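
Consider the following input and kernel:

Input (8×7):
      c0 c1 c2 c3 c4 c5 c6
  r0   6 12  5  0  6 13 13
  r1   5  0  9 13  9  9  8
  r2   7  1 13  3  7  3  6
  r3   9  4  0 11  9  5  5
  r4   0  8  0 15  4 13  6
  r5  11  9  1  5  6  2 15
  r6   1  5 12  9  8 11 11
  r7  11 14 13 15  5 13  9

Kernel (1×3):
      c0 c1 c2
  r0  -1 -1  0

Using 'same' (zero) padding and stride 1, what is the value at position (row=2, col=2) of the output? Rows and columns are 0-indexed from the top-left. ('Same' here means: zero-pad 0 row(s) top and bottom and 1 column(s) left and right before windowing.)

The receptive field on the zero-padded input at this output position is [1 13 3]. Elementwise product with the kernel and sum: 1·-1 + 13·-1.

-14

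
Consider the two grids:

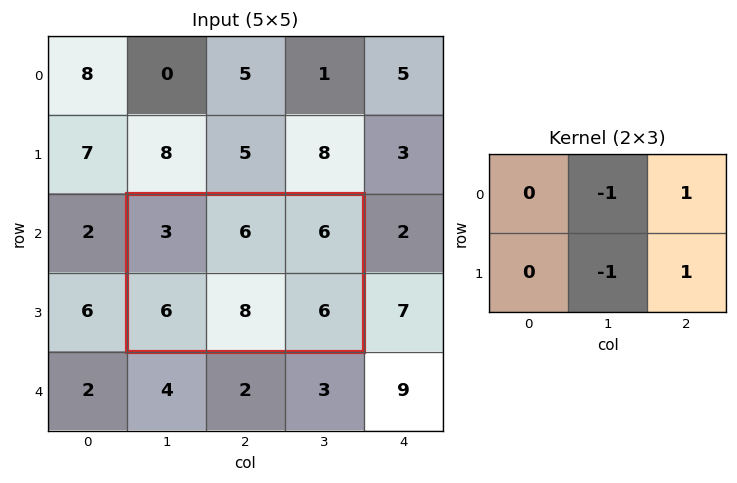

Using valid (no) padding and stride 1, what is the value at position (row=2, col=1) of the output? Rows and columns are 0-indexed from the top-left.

The receptive field on the input at this output position is [3 6 6 / 6 8 6]. Elementwise product with the kernel and sum: 6·-1 + 6·1 + 8·-1 + 6·1.

-2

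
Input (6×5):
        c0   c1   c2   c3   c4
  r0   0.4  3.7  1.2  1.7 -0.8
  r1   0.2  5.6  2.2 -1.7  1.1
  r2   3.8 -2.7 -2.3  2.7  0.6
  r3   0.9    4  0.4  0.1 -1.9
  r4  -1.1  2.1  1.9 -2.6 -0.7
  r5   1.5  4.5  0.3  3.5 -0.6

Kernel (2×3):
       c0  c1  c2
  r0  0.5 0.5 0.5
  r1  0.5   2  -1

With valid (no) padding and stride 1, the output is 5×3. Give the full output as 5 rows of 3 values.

Output[0,0]: The receptive field on the input at this output position is [0.4 3.7 1.2 / 0.2 5.6 2.2]. Elementwise product with the kernel and sum: 0.4·0.5 + 3.7·0.5 + 1.2·0.5 + 0.2·0.5 + 5.6·2 + 2.2·-1.
Output[0,1]: The receptive field on the input at this output position is [3.7 1.2 1.7 / 5.6 2.2 -1.7]. Elementwise product with the kernel and sum: 3.7·0.5 + 1.2·0.5 + 1.7·0.5 + 5.6·0.5 + 2.2·2 + -1.7·-1.

11.75 12.2 -2.35
2.8 -5.6 4.45
7.45 1.55 2.8
4.4 9.7 -4.25
10.9 0.05 7.05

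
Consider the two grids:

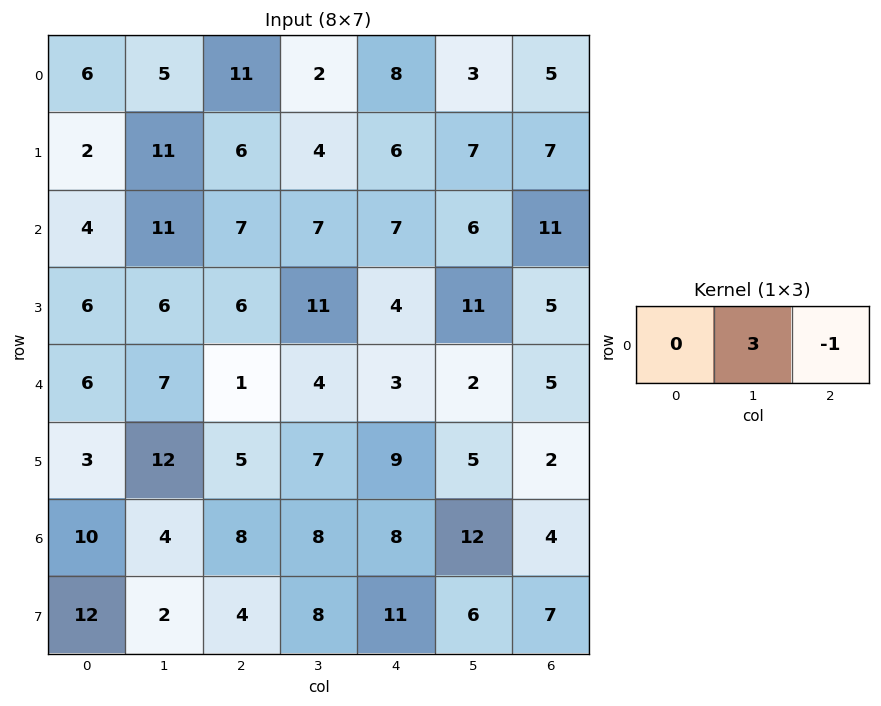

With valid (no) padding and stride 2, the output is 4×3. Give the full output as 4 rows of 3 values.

Output[0,0]: The receptive field on the input at this output position is [6 5 11]. Elementwise product with the kernel and sum: 5·3 + 11·-1.

4 -2 4
26 14 7
20 9 1
4 16 32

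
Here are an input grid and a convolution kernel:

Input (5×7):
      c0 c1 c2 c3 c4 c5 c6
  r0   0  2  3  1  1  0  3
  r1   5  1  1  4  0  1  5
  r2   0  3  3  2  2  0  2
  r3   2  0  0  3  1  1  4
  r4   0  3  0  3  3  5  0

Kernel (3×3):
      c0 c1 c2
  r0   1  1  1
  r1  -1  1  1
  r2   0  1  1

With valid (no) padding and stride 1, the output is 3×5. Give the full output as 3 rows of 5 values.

8 15 12 1 12
13 11 10 7 11
7 14 17 11 13

Output[0,0]: The receptive field on the input at this output position is [0 2 3 / 5 1 1 / 0 3 3]. Elementwise product with the kernel and sum: 0·1 + 2·1 + 3·1 + 5·-1 + 1·1 + 1·1 + 3·1 + 3·1.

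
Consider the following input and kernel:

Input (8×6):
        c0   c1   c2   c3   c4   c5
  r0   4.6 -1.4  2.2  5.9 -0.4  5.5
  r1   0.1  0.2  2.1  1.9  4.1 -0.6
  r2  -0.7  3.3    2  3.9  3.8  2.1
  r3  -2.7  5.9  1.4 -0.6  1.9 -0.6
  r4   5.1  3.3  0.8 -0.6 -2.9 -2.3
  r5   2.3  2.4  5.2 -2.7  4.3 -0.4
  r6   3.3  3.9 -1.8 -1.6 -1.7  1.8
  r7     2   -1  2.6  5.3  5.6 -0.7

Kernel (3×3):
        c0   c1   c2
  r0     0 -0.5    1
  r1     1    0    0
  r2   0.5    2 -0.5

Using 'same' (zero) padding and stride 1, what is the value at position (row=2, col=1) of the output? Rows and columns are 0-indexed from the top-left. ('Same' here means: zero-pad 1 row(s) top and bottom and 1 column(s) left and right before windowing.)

The receptive field on the zero-padded input at this output position is [0.1 0.2 2.1 / -0.7 3.3 2 / -2.7 5.9 1.4]. Elementwise product with the kernel and sum: 0.2·-0.5 + 2.1·1 + -0.7·1 + -2.7·0.5 + 5.9·2 + 1.4·-0.5.

11.05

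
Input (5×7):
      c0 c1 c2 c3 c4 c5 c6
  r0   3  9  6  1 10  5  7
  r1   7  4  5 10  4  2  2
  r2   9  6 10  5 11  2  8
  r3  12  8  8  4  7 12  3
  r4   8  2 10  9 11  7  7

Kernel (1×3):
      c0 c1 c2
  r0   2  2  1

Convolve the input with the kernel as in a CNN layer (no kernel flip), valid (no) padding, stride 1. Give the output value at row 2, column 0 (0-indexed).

40

The receptive field on the input at this output position is [9 6 10]. Elementwise product with the kernel and sum: 9·2 + 6·2 + 10·1.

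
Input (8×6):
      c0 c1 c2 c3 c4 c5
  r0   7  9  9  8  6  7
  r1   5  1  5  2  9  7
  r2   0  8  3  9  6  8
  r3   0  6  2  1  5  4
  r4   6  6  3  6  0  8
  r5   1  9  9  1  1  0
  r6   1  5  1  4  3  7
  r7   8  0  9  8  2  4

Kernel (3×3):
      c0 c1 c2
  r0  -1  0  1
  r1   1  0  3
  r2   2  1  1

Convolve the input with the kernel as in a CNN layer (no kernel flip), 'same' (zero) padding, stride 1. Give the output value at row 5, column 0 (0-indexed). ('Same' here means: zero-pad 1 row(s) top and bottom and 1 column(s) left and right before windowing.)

The receptive field on the zero-padded input at this output position is [0 6 6 / 0 1 9 / 0 1 5]. Elementwise product with the kernel and sum: 0·-1 + 6·1 + 0·1 + 9·3 + 0·2 + 1·1 + 5·1.

39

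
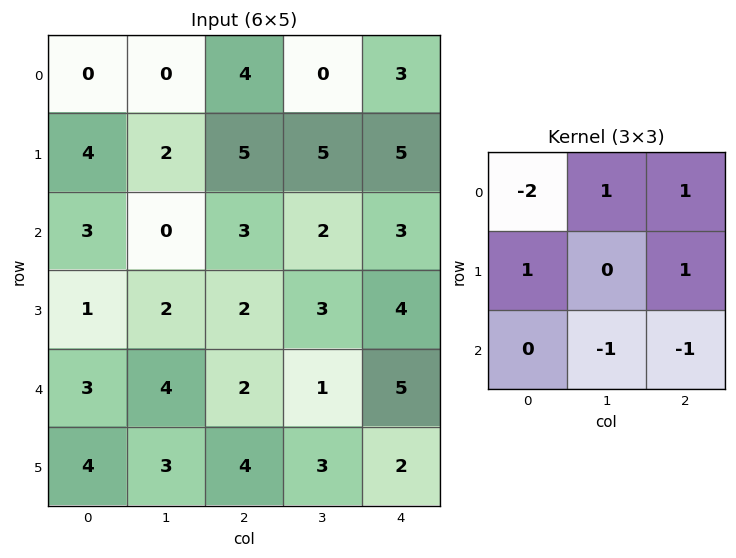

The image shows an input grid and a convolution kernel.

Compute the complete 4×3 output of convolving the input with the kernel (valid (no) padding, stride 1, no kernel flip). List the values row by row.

Output[0,0]: The receptive field on the input at this output position is [0 0 4 / 4 2 5 / 3 0 3]. Elementwise product with the kernel and sum: 0·-2 + 0·1 + 4·1 + 4·1 + 5·1 + 0·-1 + 3·-1.
Output[0,1]: The receptive field on the input at this output position is [0 4 0 / 2 5 5 / 0 3 2]. Elementwise product with the kernel and sum: 0·-2 + 4·1 + 0·1 + 2·1 + 5·1 + 3·-1 + 2·-1.

10 6 0
1 3 -1
-6 7 -1
0 -1 5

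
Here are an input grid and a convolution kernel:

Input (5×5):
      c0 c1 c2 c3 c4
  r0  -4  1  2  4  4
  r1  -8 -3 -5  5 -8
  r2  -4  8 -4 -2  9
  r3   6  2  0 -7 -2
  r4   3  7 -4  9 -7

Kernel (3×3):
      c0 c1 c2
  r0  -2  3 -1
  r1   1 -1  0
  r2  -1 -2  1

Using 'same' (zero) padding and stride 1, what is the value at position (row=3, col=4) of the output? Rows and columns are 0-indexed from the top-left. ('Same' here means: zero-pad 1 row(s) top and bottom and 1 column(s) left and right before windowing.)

The receptive field on the zero-padded input at this output position is [-2 9 0 / -7 -2 0 / 9 -7 0]. Elementwise product with the kernel and sum: -2·-2 + 9·3 + 0·-1 + -7·1 + -2·-1 + 9·-1 + -7·-2 + 0·1.

31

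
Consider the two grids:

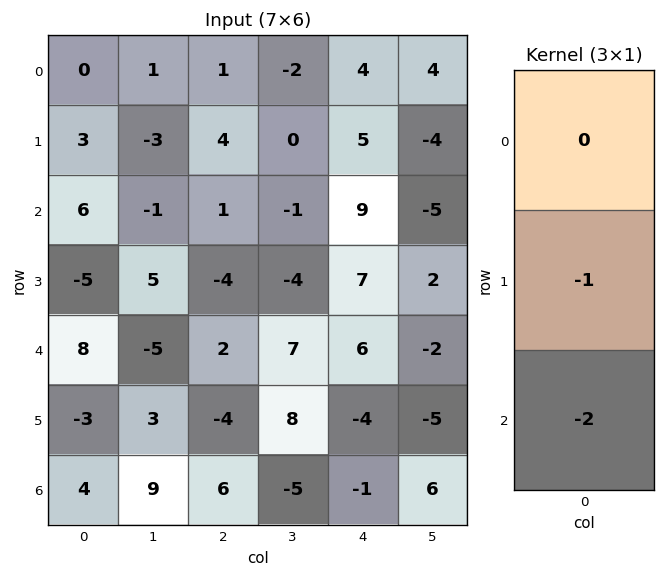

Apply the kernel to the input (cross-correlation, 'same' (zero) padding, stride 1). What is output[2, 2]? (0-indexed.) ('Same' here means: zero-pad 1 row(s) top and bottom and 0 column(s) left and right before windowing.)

The receptive field on the zero-padded input at this output position is [4 / 1 / -4]. Elementwise product with the kernel and sum: 1·-1 + -4·-2.

7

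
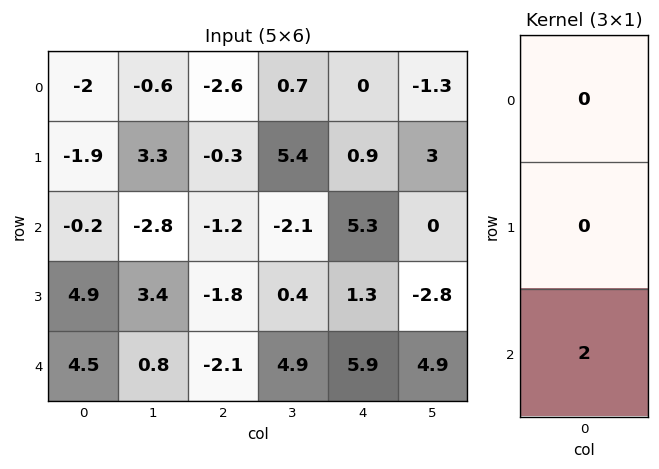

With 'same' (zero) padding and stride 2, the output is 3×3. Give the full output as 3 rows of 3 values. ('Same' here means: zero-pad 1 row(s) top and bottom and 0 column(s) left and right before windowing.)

-3.8 -0.6 1.8
9.8 -3.6 2.6
0 0 0

Output[0,0]: The receptive field on the zero-padded input at this output position is [0 / -2 / -1.9]. Elementwise product with the kernel and sum: -1.9·2.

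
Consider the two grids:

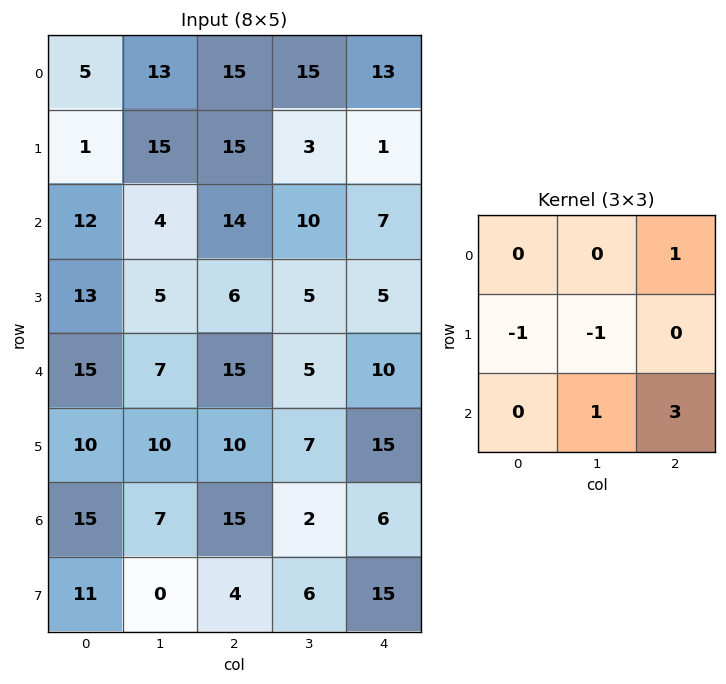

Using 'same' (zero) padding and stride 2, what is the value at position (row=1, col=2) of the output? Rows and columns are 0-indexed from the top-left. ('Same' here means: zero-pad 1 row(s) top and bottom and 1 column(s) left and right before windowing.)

The receptive field on the zero-padded input at this output position is [3 1 0 / 10 7 0 / 5 5 0]. Elementwise product with the kernel and sum: 0·1 + 10·-1 + 7·-1 + 5·1 + 0·3.

-12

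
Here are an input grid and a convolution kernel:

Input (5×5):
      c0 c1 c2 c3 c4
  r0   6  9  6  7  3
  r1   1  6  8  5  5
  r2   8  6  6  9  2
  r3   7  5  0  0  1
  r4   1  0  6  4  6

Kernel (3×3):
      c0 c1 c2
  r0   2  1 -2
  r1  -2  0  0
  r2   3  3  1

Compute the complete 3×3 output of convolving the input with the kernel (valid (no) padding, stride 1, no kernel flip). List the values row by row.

Output[0,0]: The receptive field on the input at this output position is [6 9 6 / 1 6 8 / 8 6 6]. Elementwise product with the kernel and sum: 6·2 + 9·1 + 6·-2 + 1·-2 + 8·3 + 6·3 + 6·1.

55 43 44
12 13 0
5 12 53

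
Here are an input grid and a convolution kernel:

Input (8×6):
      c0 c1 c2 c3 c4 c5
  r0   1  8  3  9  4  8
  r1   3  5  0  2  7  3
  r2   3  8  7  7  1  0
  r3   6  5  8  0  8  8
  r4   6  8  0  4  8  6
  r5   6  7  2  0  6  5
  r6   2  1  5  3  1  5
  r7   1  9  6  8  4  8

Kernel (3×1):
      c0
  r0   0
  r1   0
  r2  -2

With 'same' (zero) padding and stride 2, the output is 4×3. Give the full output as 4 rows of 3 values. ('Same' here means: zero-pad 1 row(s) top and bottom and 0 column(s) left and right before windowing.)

Output[0,0]: The receptive field on the zero-padded input at this output position is [0 / 1 / 3]. Elementwise product with the kernel and sum: 3·-2.
Output[0,1]: The receptive field on the zero-padded input at this output position is [0 / 3 / 0]. Elementwise product with the kernel and sum: 0·-2.

-6 0 -14
-12 -16 -16
-12 -4 -12
-2 -12 -8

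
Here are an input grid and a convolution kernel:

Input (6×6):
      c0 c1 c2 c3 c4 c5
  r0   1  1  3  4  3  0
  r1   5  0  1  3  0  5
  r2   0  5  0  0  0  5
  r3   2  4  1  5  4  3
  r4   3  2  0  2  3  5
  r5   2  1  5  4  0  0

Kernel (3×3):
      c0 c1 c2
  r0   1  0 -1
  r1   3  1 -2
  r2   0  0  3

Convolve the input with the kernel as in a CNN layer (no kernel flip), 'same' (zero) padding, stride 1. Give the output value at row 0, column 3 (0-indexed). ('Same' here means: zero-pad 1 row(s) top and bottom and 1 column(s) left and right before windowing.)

The receptive field on the zero-padded input at this output position is [0 0 0 / 3 4 3 / 1 3 0]. Elementwise product with the kernel and sum: 0·1 + 0·-1 + 3·3 + 4·1 + 3·-2 + 0·3.

7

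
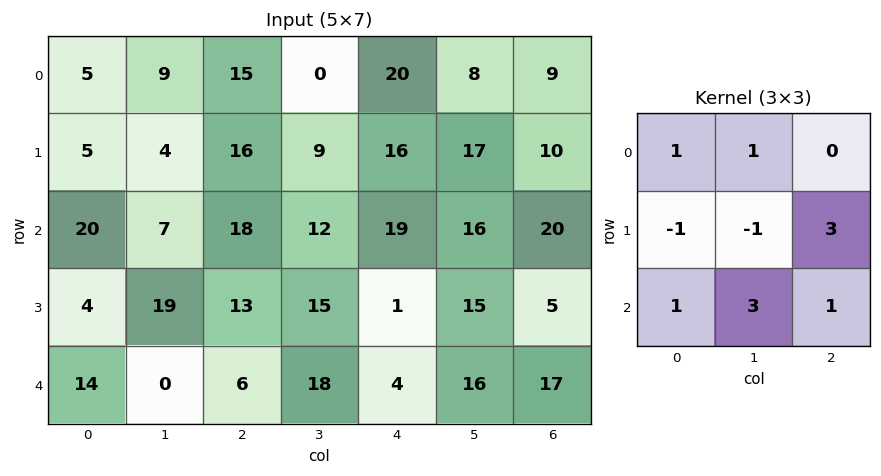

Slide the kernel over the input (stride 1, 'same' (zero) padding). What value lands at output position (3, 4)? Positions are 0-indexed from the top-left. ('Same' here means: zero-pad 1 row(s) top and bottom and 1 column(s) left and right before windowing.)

The receptive field on the zero-padded input at this output position is [12 19 16 / 15 1 15 / 18 4 16]. Elementwise product with the kernel and sum: 12·1 + 19·1 + 15·-1 + 1·-1 + 15·3 + 18·1 + 4·3 + 16·1.

106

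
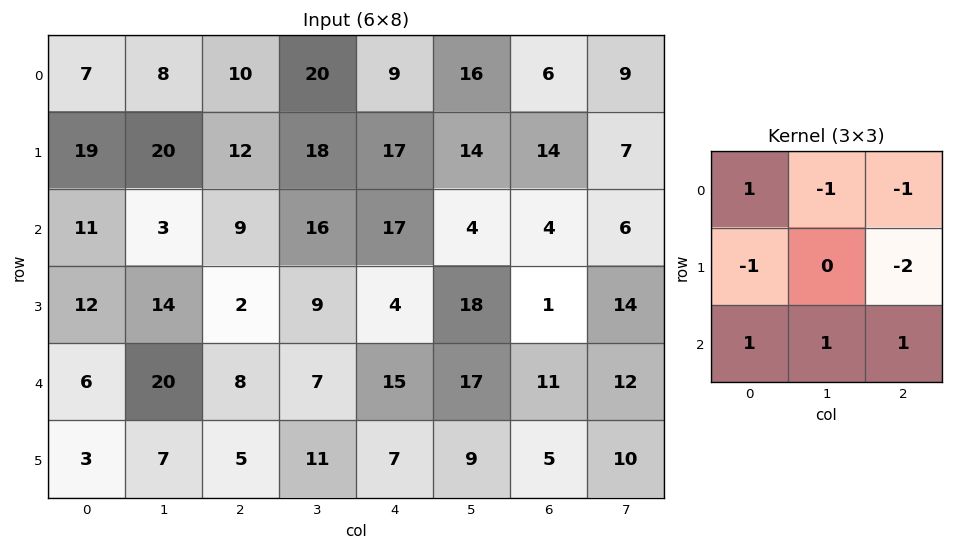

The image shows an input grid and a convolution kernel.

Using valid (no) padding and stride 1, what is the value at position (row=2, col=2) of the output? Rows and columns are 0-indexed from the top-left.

The receptive field on the input at this output position is [9 16 17 / 2 9 4 / 8 7 15]. Elementwise product with the kernel and sum: 9·1 + 16·-1 + 17·-1 + 2·-1 + 4·-2 + 8·1 + 7·1 + 15·1.

-4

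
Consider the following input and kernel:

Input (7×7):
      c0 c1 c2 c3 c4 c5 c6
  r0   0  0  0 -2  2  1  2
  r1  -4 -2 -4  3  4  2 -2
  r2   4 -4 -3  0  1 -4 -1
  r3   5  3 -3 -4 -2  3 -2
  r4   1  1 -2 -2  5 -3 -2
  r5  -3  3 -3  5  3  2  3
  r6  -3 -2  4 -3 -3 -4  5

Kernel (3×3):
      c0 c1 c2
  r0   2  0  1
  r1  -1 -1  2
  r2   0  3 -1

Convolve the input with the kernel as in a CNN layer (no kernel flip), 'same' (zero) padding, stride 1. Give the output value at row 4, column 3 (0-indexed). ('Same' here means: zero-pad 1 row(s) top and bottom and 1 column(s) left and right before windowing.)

The receptive field on the zero-padded input at this output position is [-3 -4 -2 / -2 -2 5 / -3 5 3]. Elementwise product with the kernel and sum: -3·2 + -2·1 + -2·-1 + -2·-1 + 5·2 + 5·3 + 3·-1.

18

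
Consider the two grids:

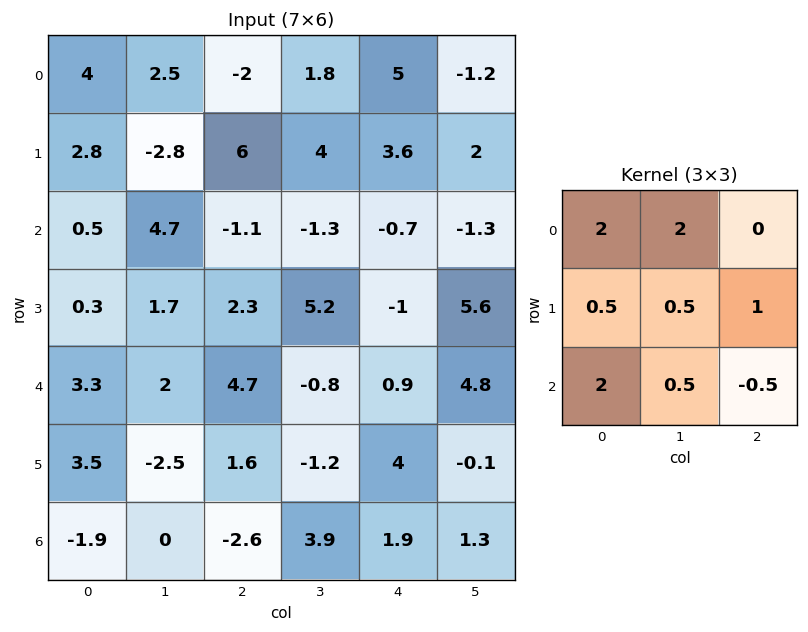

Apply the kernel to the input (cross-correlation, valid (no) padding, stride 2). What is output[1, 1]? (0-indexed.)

The receptive field on the input at this output position is [-1.1 -1.3 -0.7 / 2.3 5.2 -1 / 4.7 -0.8 0.9]. Elementwise product with the kernel and sum: -1.1·2 + -1.3·2 + 2.3·0.5 + 5.2·0.5 + -1·1 + 4.7·2 + -0.8·0.5 + 0.9·-0.5.

6.5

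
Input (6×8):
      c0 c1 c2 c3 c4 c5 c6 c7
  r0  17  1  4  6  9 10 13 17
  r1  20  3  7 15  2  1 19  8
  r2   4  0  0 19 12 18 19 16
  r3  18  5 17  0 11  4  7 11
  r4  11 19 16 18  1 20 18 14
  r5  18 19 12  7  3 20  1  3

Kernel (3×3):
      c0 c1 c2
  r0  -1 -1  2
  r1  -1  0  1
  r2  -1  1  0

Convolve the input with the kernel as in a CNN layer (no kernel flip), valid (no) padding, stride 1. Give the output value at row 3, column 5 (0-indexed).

-14

The receptive field on the input at this output position is [4 7 11 / 20 18 14 / 20 1 3]. Elementwise product with the kernel and sum: 4·-1 + 7·-1 + 11·2 + 20·-1 + 14·1 + 20·-1 + 1·1.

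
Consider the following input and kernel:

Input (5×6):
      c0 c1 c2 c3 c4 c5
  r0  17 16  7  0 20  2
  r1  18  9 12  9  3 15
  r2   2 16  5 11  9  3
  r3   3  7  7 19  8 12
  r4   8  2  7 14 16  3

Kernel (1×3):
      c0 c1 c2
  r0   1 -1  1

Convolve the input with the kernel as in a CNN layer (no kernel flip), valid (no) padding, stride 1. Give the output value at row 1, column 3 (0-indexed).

The receptive field on the input at this output position is [9 3 15]. Elementwise product with the kernel and sum: 9·1 + 3·-1 + 15·1.

21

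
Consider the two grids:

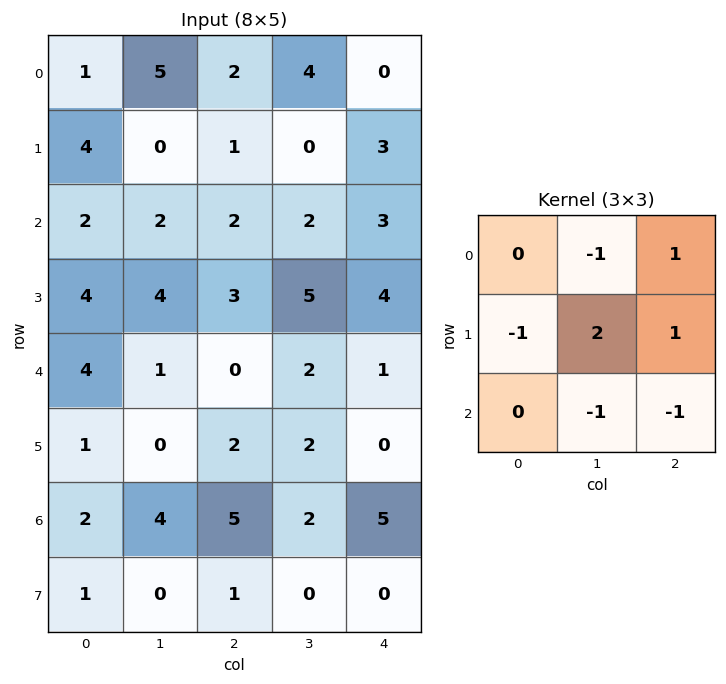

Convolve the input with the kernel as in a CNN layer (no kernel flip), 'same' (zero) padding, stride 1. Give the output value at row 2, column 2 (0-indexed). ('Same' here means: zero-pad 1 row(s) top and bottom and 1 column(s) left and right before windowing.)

The receptive field on the zero-padded input at this output position is [0 1 0 / 2 2 2 / 4 3 5]. Elementwise product with the kernel and sum: 1·-1 + 0·1 + 2·-1 + 2·2 + 2·1 + 3·-1 + 5·-1.

-5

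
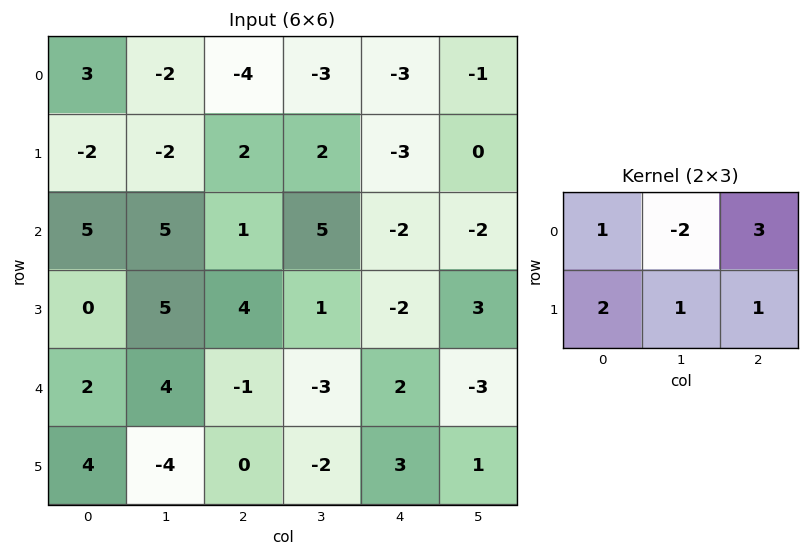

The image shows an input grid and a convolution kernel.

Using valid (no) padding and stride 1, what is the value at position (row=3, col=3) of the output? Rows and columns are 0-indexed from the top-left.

The receptive field on the input at this output position is [1 -2 3 / -3 2 -3]. Elementwise product with the kernel and sum: 1·1 + -2·-2 + 3·3 + -3·2 + 2·1 + -3·1.

7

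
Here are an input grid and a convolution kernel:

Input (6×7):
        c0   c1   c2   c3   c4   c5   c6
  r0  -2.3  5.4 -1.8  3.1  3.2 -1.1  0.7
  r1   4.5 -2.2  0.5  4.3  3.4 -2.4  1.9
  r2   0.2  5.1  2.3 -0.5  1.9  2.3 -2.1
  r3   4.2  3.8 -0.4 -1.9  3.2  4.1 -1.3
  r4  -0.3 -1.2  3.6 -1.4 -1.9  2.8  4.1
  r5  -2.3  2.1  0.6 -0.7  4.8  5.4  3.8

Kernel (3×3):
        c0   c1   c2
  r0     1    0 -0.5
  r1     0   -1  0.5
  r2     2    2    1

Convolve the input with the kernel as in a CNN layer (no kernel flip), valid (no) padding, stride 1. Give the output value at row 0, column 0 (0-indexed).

The receptive field on the input at this output position is [-2.3 5.4 -1.8 / 4.5 -2.2 0.5 / 0.2 5.1 2.3]. Elementwise product with the kernel and sum: -2.3·1 + -1.8·-0.5 + -2.2·-1 + 0.5·0.5 + 0.2·2 + 5.1·2 + 2.3·1.

13.95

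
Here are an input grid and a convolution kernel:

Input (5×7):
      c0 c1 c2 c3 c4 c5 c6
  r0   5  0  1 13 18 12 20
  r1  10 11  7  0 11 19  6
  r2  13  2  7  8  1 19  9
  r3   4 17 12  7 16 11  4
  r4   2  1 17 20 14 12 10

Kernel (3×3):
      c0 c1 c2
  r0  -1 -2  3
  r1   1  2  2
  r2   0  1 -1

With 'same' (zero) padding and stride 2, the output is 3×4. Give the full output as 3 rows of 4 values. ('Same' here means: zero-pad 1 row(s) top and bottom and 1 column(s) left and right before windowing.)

Output[0,0]: The receptive field on the zero-padded input at this output position is [0 0 0 / 0 5 0 / 0 10 11]. Elementwise product with the kernel and sum: 0·-1 + 0·-2 + 0·3 + 0·1 + 5·2 + 0·2 + 10·1 + 11·-1.
Output[0,1]: The receptive field on the zero-padded input at this output position is [0 0 0 / 0 1 13 / 11 7 0]. Elementwise product with the kernel and sum: 0·-1 + 0·-2 + 0·3 + 0·1 + 1·2 + 13·2 + 7·1 + 0·-1.

9 35 65 58
30 12 88 10
49 55 66 13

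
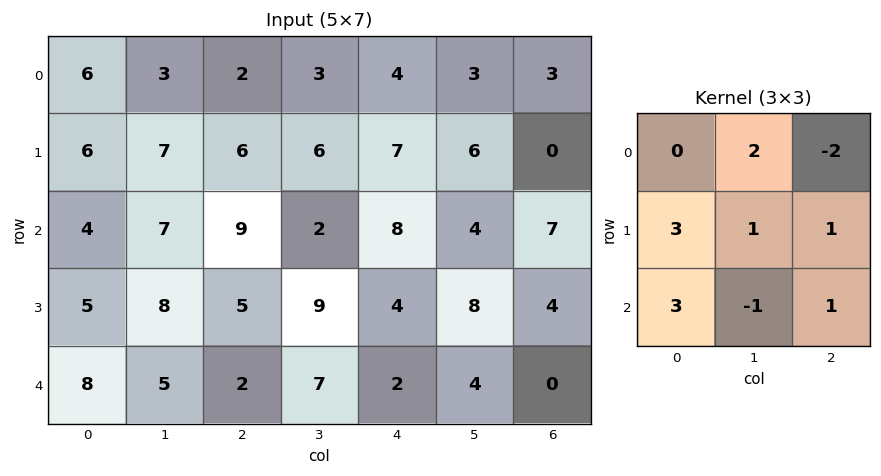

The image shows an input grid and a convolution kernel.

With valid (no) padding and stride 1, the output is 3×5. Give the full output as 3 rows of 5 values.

47 45 62 35 54
42 60 45 51 55
45 72 17 70 20

Output[0,0]: The receptive field on the input at this output position is [6 3 2 / 6 7 6 / 4 7 9]. Elementwise product with the kernel and sum: 3·2 + 2·-2 + 6·3 + 7·1 + 6·1 + 4·3 + 7·-1 + 9·1.
Output[0,1]: The receptive field on the input at this output position is [3 2 3 / 7 6 6 / 7 9 2]. Elementwise product with the kernel and sum: 2·2 + 3·-2 + 7·3 + 6·1 + 6·1 + 7·3 + 9·-1 + 2·1.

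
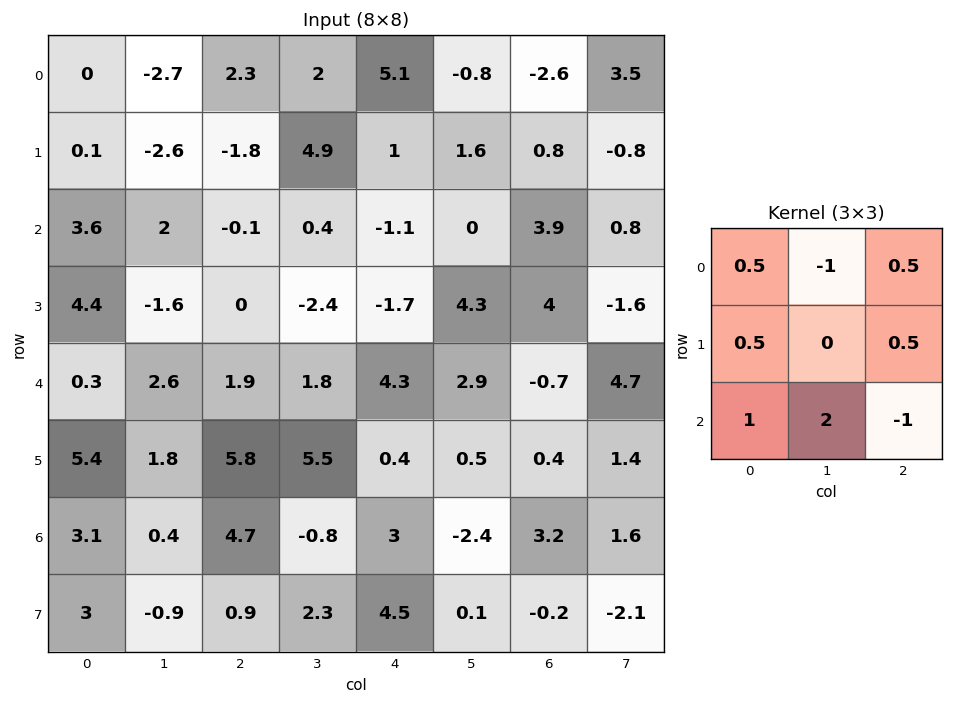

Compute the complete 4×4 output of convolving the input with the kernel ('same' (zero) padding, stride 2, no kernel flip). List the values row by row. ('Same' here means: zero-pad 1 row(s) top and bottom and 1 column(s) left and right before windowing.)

1.45 -11.45 5.9 5.35
10 4.95 -7.65 13.9
5.1 8.1 10.8 1.05
2.6 -3.75 12.2 1.95

Output[0,0]: The receptive field on the zero-padded input at this output position is [0 0 0 / 0 0 -2.7 / 0 0.1 -2.6]. Elementwise product with the kernel and sum: 0·0.5 + 0·-1 + 0·0.5 + 0·0.5 + -2.7·0.5 + 0·1 + 0.1·2 + -2.6·-1.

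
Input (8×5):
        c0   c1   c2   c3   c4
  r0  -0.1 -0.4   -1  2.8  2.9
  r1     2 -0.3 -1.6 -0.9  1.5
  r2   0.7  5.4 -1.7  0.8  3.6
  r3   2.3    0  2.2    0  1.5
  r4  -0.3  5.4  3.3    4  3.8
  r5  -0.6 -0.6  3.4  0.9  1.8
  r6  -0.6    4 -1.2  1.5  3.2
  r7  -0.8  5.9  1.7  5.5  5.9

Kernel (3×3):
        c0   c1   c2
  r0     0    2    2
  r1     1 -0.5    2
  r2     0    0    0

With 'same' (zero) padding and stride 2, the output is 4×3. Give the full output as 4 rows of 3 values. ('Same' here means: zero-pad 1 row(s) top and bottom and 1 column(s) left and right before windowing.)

Output[0,0]: The receptive field on the zero-padded input at this output position is [0 0 0 / 0 -0.1 -0.4 / 0 2 -0.3]. Elementwise product with the kernel and sum: 0·2 + 0·2 + 0·1 + -0.1·-0.5 + -0.4·2.

-0.75 5.7 1.35
13.85 2.85 2
15.55 16.15 5.1
5.9 16.2 3.5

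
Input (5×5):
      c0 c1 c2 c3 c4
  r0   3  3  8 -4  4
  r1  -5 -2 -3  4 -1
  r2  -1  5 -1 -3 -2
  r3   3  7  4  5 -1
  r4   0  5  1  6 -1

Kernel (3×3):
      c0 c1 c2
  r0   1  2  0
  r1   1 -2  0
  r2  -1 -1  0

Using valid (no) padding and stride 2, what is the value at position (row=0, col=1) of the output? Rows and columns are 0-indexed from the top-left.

-7

The receptive field on the input at this output position is [8 -4 4 / -3 4 -1 / -1 -3 -2]. Elementwise product with the kernel and sum: 8·1 + -4·2 + -3·1 + 4·-2 + -1·-1 + -3·-1.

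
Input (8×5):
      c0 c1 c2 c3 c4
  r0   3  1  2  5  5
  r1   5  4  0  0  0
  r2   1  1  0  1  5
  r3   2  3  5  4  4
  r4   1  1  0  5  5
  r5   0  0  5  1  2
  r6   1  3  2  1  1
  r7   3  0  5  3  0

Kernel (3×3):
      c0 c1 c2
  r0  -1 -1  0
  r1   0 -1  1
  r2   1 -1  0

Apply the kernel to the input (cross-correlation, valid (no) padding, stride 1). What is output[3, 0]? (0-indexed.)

-6

The receptive field on the input at this output position is [2 3 5 / 1 1 0 / 0 0 5]. Elementwise product with the kernel and sum: 2·-1 + 3·-1 + 1·-1 + 0·1 + 0·1 + 0·-1.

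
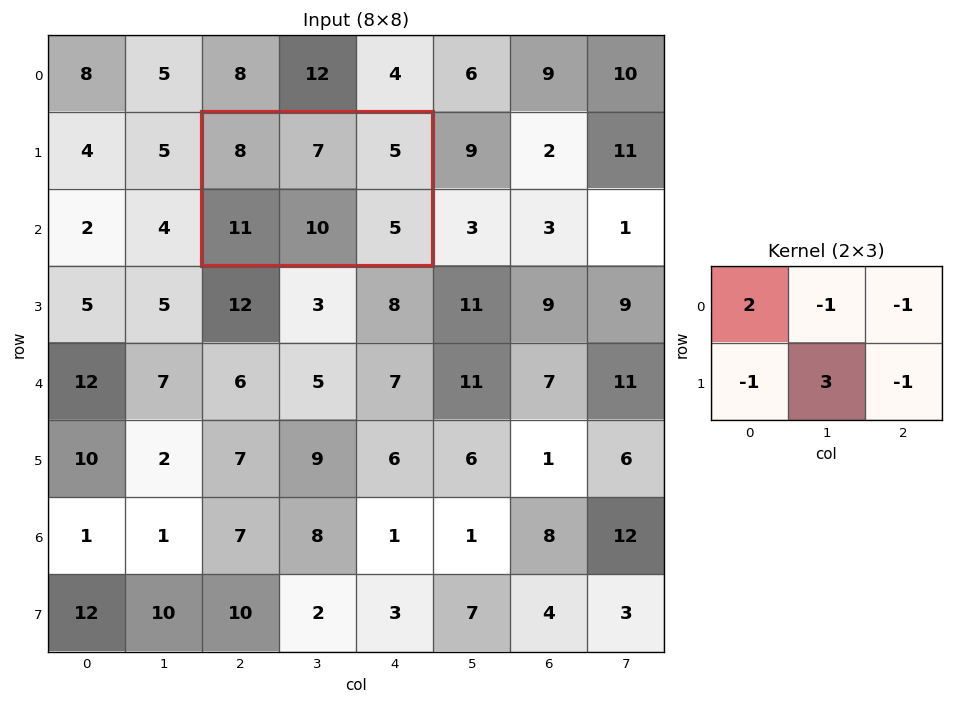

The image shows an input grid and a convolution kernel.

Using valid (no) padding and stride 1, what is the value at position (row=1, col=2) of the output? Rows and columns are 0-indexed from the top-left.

The receptive field on the input at this output position is [8 7 5 / 11 10 5]. Elementwise product with the kernel and sum: 8·2 + 7·-1 + 5·-1 + 11·-1 + 10·3 + 5·-1.

18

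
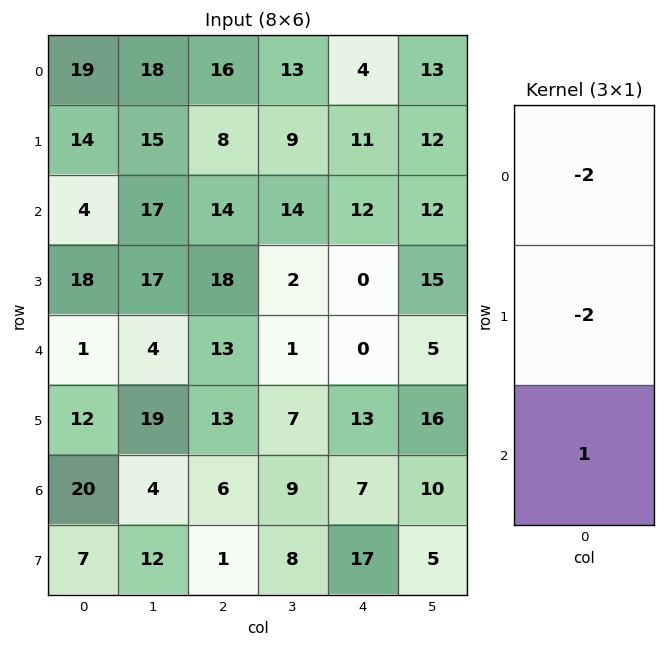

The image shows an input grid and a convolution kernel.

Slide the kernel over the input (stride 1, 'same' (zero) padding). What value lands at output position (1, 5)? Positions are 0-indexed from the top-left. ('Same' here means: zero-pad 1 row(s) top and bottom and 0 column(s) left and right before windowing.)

The receptive field on the zero-padded input at this output position is [13 / 12 / 12]. Elementwise product with the kernel and sum: 13·-2 + 12·-2 + 12·1.

-38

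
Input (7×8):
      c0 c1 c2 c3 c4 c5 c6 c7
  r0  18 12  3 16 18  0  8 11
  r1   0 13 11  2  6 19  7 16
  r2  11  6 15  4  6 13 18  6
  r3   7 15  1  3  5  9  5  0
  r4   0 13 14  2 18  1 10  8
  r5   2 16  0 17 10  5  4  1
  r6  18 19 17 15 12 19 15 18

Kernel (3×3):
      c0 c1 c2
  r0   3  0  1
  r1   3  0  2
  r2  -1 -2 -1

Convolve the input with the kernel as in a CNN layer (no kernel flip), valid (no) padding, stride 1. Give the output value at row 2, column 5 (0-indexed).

The receptive field on the input at this output position is [13 18 6 / 9 5 0 / 1 10 8]. Elementwise product with the kernel and sum: 13·3 + 6·1 + 9·3 + 0·2 + 1·-1 + 10·-2 + 8·-1.

43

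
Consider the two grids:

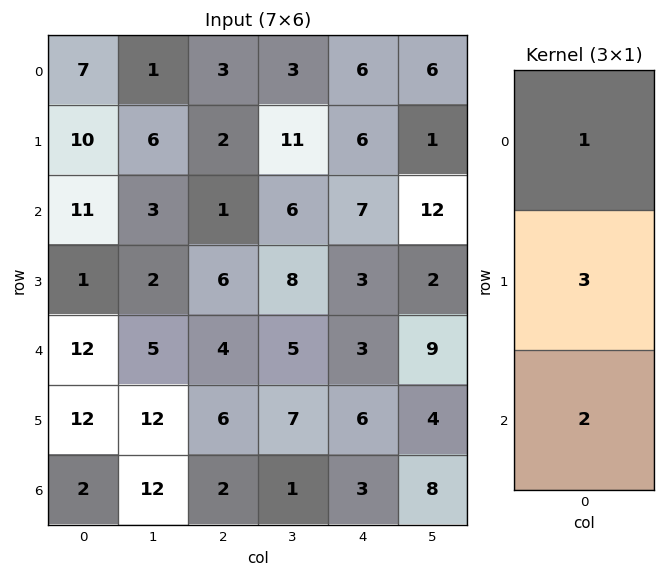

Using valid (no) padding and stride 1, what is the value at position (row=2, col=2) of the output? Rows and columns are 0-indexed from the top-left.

27

The receptive field on the input at this output position is [1 / 6 / 4]. Elementwise product with the kernel and sum: 1·1 + 6·3 + 4·2.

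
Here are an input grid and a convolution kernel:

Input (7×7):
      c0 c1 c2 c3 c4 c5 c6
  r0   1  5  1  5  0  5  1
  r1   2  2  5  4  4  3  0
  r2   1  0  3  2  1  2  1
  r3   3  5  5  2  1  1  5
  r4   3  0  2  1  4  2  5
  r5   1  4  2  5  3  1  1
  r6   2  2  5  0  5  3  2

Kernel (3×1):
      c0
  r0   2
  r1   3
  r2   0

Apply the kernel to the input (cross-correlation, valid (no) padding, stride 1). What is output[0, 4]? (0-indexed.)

The receptive field on the input at this output position is [0 / 4 / 1]. Elementwise product with the kernel and sum: 0·2 + 4·3.

12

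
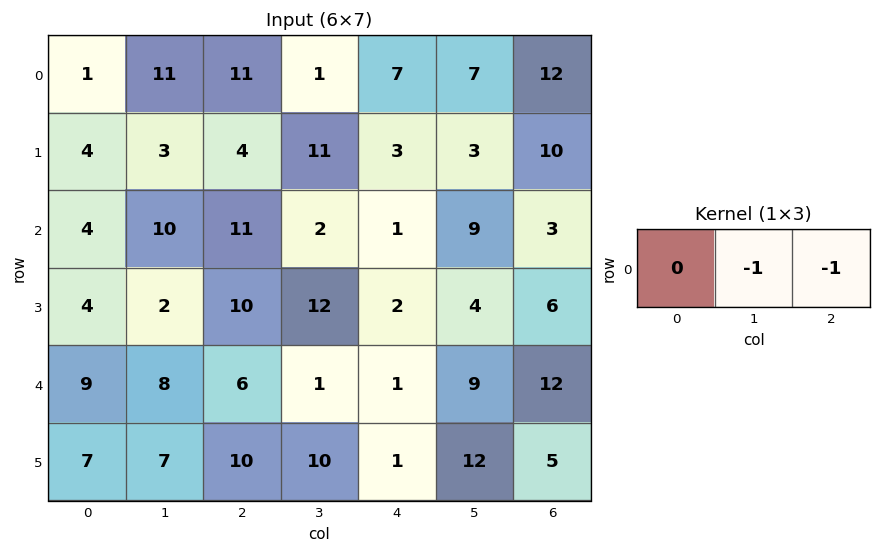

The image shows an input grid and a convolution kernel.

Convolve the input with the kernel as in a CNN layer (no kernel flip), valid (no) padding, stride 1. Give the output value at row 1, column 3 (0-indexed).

-6

The receptive field on the input at this output position is [11 3 3]. Elementwise product with the kernel and sum: 3·-1 + 3·-1.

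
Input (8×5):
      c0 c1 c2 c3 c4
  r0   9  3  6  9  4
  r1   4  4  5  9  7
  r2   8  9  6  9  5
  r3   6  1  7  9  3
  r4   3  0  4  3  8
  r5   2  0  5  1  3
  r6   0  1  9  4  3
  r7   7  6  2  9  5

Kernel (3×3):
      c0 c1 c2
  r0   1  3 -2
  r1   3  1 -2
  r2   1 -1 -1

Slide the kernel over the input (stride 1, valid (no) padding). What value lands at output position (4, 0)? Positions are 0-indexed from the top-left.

The receptive field on the input at this output position is [3 0 4 / 2 0 5 / 0 1 9]. Elementwise product with the kernel and sum: 3·1 + 0·3 + 4·-2 + 2·3 + 0·1 + 5·-2 + 0·1 + 1·-1 + 9·-1.

-19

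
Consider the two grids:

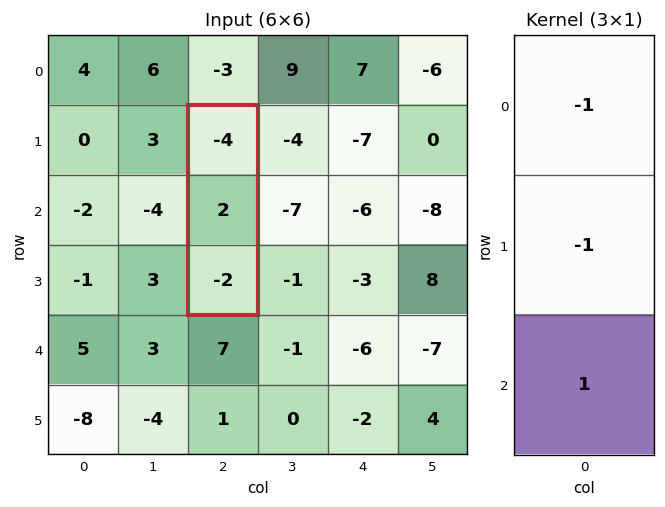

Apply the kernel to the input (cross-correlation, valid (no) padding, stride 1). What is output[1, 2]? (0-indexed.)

The receptive field on the input at this output position is [-4 / 2 / -2]. Elementwise product with the kernel and sum: -4·-1 + 2·-1 + -2·1.

0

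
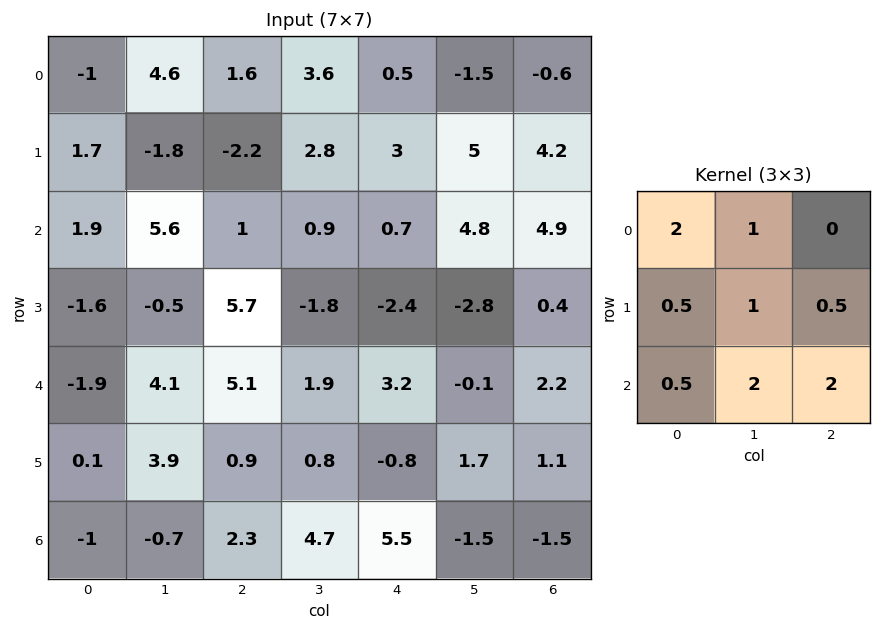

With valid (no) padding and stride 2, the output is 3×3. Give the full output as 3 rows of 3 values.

Output[0,0]: The receptive field on the input at this output position is [-1 4.6 1.6 / 1.7 -1.8 -2.2 / 1.9 5.6 1]. Elementwise product with the kernel and sum: -1·2 + 4.6·1 + 1.7·0.5 + -1.8·1 + -2.2·0.5 + 1.9·0.5 + 5.6·2 + 1·2.

14.7 13.7 27.85
28.4 15.5 8.2
7.4 34.5 4.9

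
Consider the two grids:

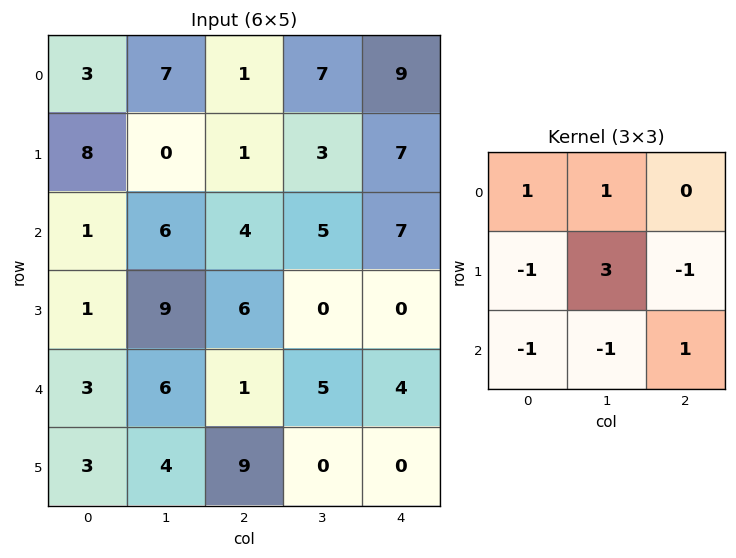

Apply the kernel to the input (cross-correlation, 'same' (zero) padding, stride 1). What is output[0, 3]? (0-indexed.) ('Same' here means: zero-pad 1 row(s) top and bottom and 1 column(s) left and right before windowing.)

14

The receptive field on the zero-padded input at this output position is [0 0 0 / 1 7 9 / 1 3 7]. Elementwise product with the kernel and sum: 0·1 + 0·1 + 1·-1 + 7·3 + 9·-1 + 1·-1 + 3·-1 + 7·1.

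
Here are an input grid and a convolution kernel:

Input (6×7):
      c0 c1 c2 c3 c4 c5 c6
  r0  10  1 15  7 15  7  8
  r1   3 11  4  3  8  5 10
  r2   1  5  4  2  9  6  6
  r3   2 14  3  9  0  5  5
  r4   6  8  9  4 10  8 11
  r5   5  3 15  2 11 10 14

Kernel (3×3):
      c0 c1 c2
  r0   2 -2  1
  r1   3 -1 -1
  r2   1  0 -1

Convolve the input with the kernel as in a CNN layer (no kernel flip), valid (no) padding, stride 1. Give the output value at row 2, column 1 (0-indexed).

38

The receptive field on the input at this output position is [5 4 2 / 14 3 9 / 8 9 4]. Elementwise product with the kernel and sum: 5·2 + 4·-2 + 2·1 + 14·3 + 3·-1 + 9·-1 + 8·1 + 4·-1.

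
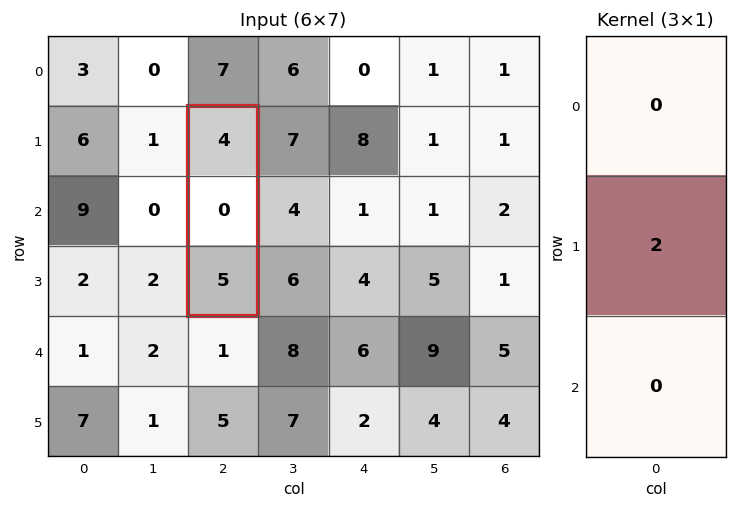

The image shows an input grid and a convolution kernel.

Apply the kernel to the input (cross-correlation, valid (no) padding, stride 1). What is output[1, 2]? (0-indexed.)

0

The receptive field on the input at this output position is [4 / 0 / 5]. Elementwise product with the kernel and sum: 0·2.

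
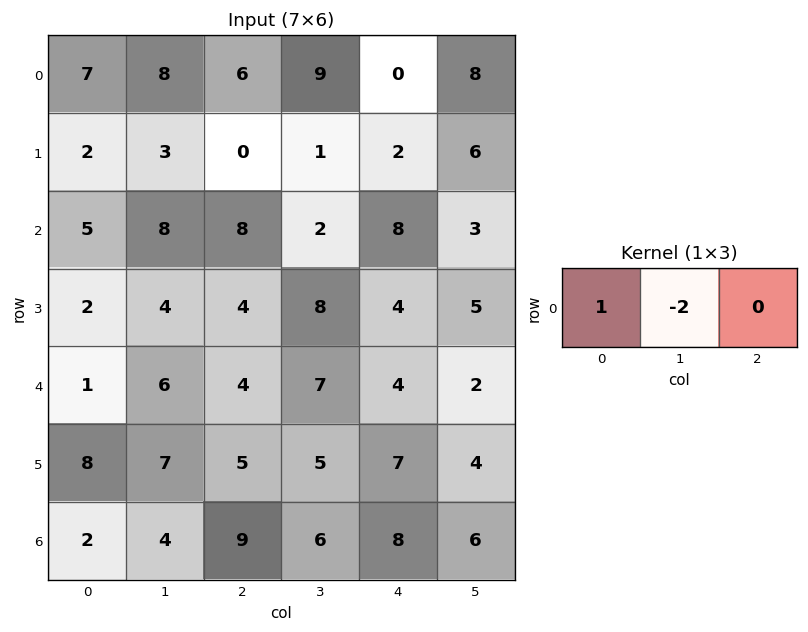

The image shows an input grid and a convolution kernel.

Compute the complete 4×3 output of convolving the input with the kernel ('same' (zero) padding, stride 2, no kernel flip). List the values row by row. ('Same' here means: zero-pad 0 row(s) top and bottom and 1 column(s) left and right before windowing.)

-14 -4 9
-10 -8 -14
-2 -2 -1
-4 -14 -10

Output[0,0]: The receptive field on the zero-padded input at this output position is [0 7 8]. Elementwise product with the kernel and sum: 0·1 + 7·-2.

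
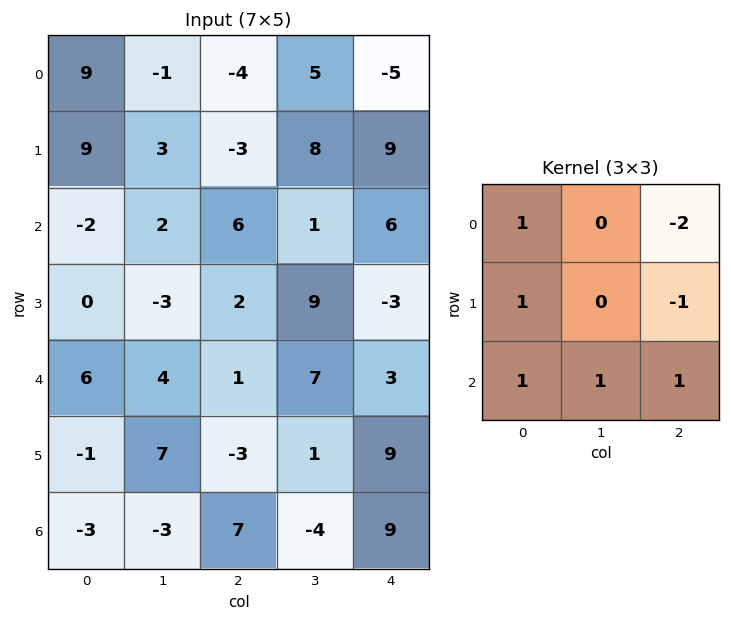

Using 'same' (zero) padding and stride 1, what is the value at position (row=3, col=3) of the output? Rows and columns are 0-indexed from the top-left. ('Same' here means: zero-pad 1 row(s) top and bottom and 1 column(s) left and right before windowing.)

10

The receptive field on the zero-padded input at this output position is [6 1 6 / 2 9 -3 / 1 7 3]. Elementwise product with the kernel and sum: 6·1 + 6·-2 + 2·1 + -3·-1 + 1·1 + 7·1 + 3·1.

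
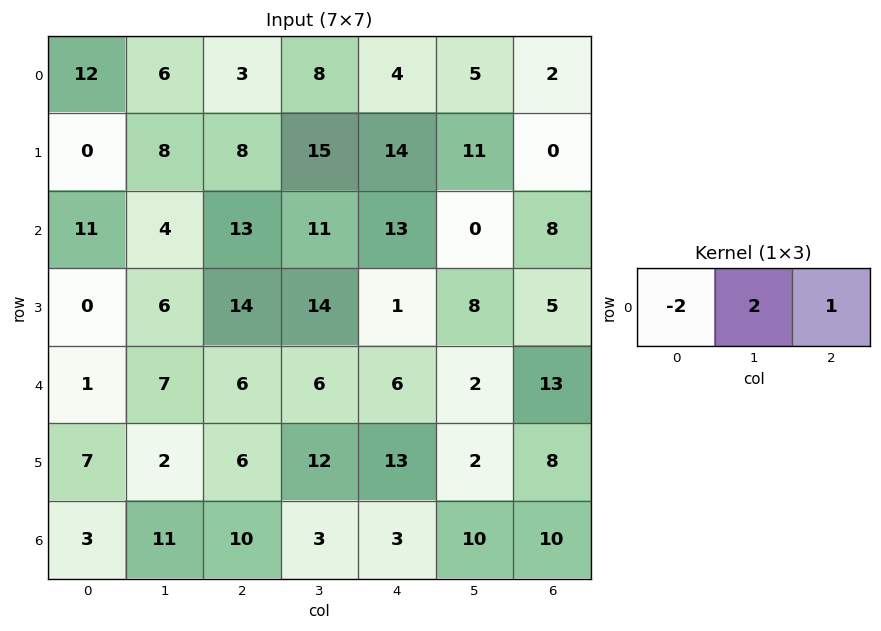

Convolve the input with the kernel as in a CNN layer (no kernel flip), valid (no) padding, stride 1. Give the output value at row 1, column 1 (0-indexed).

The receptive field on the input at this output position is [8 8 15]. Elementwise product with the kernel and sum: 8·-2 + 8·2 + 15·1.

15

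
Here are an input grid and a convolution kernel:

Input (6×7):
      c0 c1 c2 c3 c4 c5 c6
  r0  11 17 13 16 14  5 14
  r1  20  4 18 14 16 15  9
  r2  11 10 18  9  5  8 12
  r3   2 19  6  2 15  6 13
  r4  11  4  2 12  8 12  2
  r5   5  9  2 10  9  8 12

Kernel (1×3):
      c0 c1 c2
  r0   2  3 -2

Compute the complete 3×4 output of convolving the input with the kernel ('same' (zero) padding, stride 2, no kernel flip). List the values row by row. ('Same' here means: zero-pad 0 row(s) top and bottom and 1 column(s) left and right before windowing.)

Output[0,0]: The receptive field on the zero-padded input at this output position is [0 11 17]. Elementwise product with the kernel and sum: 0·2 + 11·3 + 17·-2.
Output[0,1]: The receptive field on the zero-padded input at this output position is [17 13 16]. Elementwise product with the kernel and sum: 17·2 + 13·3 + 16·-2.

-1 41 64 52
13 56 17 52
25 -10 24 30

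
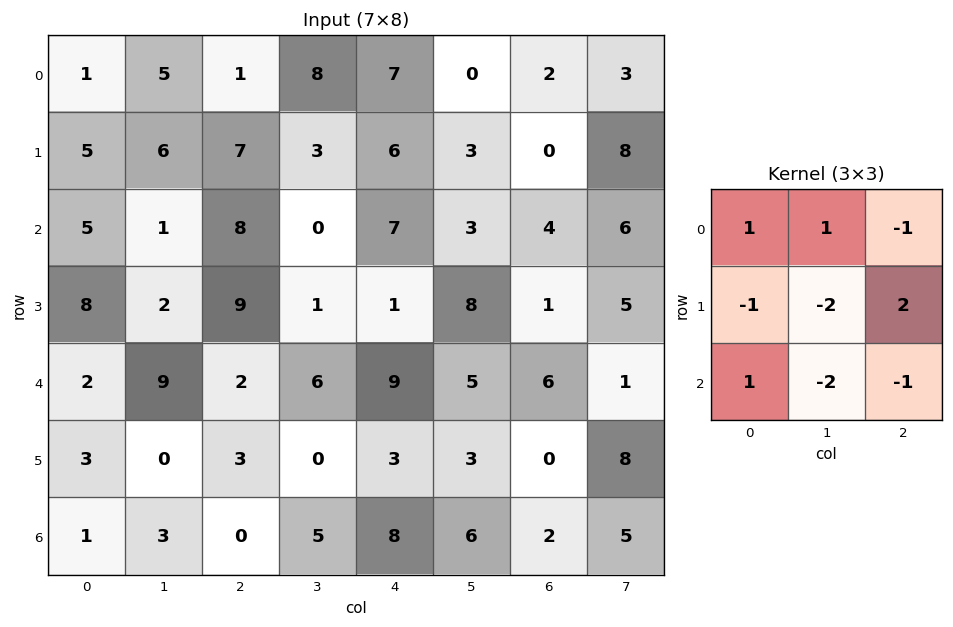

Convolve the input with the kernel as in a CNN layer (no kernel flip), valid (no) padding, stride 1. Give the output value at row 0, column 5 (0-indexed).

The receptive field on the input at this output position is [0 2 3 / 3 0 8 / 3 4 6]. Elementwise product with the kernel and sum: 0·1 + 2·1 + 3·-1 + 3·-1 + 0·-2 + 8·2 + 3·1 + 4·-2 + 6·-1.

1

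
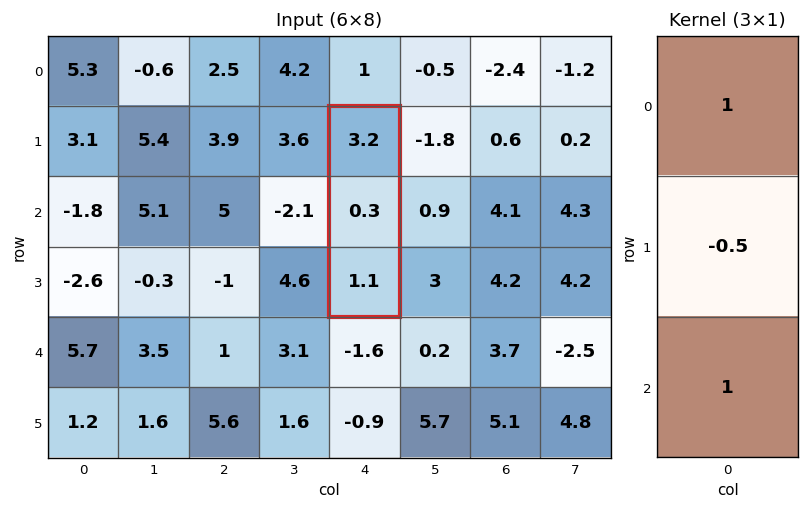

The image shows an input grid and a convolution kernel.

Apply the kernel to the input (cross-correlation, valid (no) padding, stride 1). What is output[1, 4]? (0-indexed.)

The receptive field on the input at this output position is [3.2 / 0.3 / 1.1]. Elementwise product with the kernel and sum: 3.2·1 + 0.3·-0.5 + 1.1·1.

4.15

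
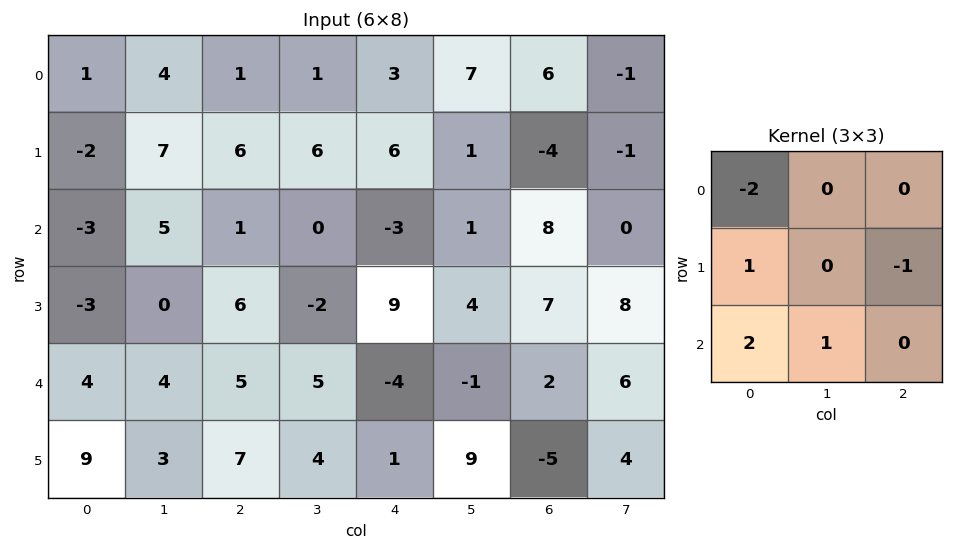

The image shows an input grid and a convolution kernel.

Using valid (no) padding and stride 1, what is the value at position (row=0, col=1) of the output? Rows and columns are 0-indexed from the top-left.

The receptive field on the input at this output position is [4 1 1 / 7 6 6 / 5 1 0]. Elementwise product with the kernel and sum: 4·-2 + 7·1 + 6·-1 + 5·2 + 1·1.

4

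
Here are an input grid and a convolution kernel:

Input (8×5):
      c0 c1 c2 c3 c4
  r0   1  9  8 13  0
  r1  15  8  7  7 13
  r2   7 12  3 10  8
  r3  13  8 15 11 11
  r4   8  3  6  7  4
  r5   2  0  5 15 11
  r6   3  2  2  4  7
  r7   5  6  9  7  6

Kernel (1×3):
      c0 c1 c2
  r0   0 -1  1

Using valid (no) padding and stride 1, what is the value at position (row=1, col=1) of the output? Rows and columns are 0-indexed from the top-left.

The receptive field on the input at this output position is [8 7 7]. Elementwise product with the kernel and sum: 7·-1 + 7·1.

0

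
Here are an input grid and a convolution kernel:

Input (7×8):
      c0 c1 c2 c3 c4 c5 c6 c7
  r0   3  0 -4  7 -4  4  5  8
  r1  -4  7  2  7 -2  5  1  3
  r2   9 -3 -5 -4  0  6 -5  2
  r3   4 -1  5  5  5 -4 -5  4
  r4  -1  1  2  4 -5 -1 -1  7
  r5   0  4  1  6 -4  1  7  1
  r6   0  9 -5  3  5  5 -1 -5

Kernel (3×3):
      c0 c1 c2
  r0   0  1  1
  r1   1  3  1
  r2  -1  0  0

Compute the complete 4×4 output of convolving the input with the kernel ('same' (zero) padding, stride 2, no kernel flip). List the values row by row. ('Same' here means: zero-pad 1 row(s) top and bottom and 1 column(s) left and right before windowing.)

9 -12 -8 22
27 -12 0 1
1 17 -17 1
13 4 20 5

Output[0,0]: The receptive field on the zero-padded input at this output position is [0 0 0 / 0 3 0 / 0 -4 7]. Elementwise product with the kernel and sum: 0·1 + 0·1 + 0·1 + 3·3 + 0·1 + 0·-1.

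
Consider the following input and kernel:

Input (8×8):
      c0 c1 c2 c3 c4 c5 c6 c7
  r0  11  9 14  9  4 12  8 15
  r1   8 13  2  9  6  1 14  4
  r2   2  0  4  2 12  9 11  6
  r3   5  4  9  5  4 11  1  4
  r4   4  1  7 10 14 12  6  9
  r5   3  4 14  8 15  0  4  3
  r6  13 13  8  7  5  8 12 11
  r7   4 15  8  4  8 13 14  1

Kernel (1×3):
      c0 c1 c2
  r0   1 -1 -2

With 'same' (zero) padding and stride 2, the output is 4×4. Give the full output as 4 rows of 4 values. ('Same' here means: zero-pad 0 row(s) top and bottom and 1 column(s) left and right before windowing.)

Output[0,0]: The receptive field on the zero-padded input at this output position is [0 11 9]. Elementwise product with the kernel and sum: 0·1 + 11·-1 + 9·-2.

-29 -23 -19 -26
-2 -8 -28 -14
-6 -26 -28 -12
-39 -9 -14 -26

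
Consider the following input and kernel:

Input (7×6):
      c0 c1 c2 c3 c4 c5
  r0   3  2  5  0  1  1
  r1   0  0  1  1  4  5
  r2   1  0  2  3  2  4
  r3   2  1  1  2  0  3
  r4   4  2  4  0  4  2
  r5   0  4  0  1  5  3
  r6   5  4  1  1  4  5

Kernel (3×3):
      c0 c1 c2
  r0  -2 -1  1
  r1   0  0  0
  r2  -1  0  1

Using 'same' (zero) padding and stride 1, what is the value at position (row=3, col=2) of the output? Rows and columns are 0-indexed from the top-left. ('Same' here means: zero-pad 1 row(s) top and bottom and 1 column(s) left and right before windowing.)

The receptive field on the zero-padded input at this output position is [0 2 3 / 1 1 2 / 2 4 0]. Elementwise product with the kernel and sum: 0·-2 + 2·-1 + 3·1 + 2·-1 + 0·1.

-1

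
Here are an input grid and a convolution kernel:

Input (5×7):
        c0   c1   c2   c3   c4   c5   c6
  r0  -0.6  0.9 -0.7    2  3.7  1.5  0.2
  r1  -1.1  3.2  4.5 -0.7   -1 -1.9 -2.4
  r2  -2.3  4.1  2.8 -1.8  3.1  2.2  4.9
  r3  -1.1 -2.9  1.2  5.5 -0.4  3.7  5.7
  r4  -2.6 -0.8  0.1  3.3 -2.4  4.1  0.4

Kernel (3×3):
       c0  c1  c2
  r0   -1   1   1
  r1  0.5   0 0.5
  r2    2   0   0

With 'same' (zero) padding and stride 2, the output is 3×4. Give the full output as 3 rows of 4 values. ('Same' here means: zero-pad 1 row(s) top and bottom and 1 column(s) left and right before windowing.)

Output[0,0]: The receptive field on the zero-padded input at this output position is [0 0 0 / 0 -0.6 0.9 / 0 -1.1 3.2]. Elementwise product with the kernel and sum: 0·-1 + 0·1 + 0·1 + 0·0.5 + 0.9·0.5 + 0·2.

0.45 7.85 0.35 -3.05
4.15 -4.05 9 8
-4.4 10.85 1.5 4.05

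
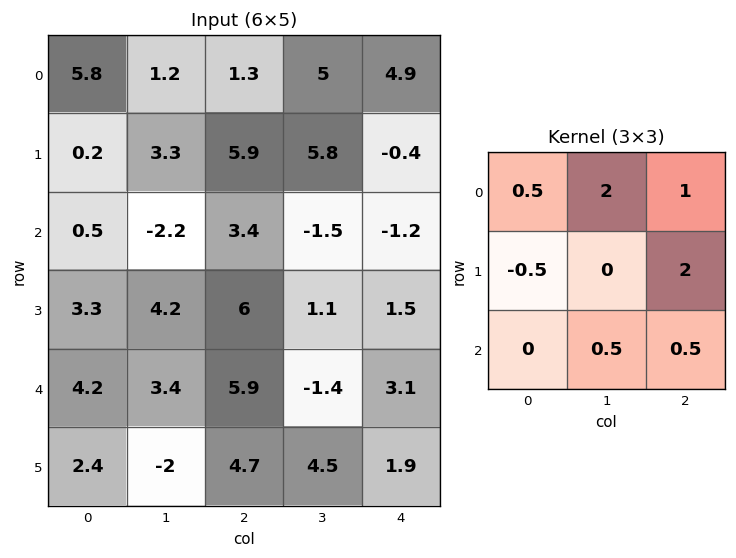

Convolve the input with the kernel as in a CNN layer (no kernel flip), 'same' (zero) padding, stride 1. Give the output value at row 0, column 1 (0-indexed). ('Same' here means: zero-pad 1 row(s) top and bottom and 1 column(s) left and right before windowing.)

4.3

The receptive field on the zero-padded input at this output position is [0 0 0 / 5.8 1.2 1.3 / 0.2 3.3 5.9]. Elementwise product with the kernel and sum: 0·0.5 + 0·2 + 0·1 + 5.8·-0.5 + 1.3·2 + 3.3·0.5 + 5.9·0.5.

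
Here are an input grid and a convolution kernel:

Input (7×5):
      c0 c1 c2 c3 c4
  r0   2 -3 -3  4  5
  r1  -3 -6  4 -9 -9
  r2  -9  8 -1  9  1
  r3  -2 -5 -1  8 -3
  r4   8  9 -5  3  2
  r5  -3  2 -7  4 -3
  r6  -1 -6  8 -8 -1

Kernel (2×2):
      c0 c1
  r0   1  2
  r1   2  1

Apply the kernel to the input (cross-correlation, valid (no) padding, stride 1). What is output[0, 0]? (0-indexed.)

The receptive field on the input at this output position is [2 -3 / -3 -6]. Elementwise product with the kernel and sum: 2·1 + -3·2 + -3·2 + -6·1.

-16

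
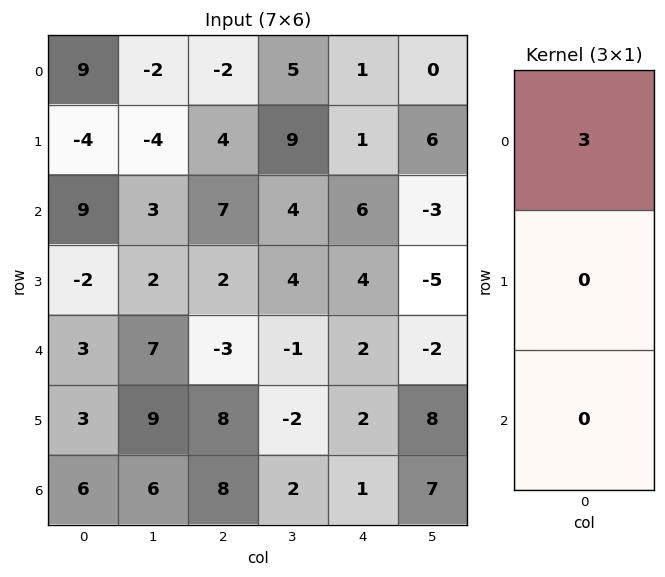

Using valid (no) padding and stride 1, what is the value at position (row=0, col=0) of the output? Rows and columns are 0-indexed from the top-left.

The receptive field on the input at this output position is [9 / -4 / 9]. Elementwise product with the kernel and sum: 9·3.

27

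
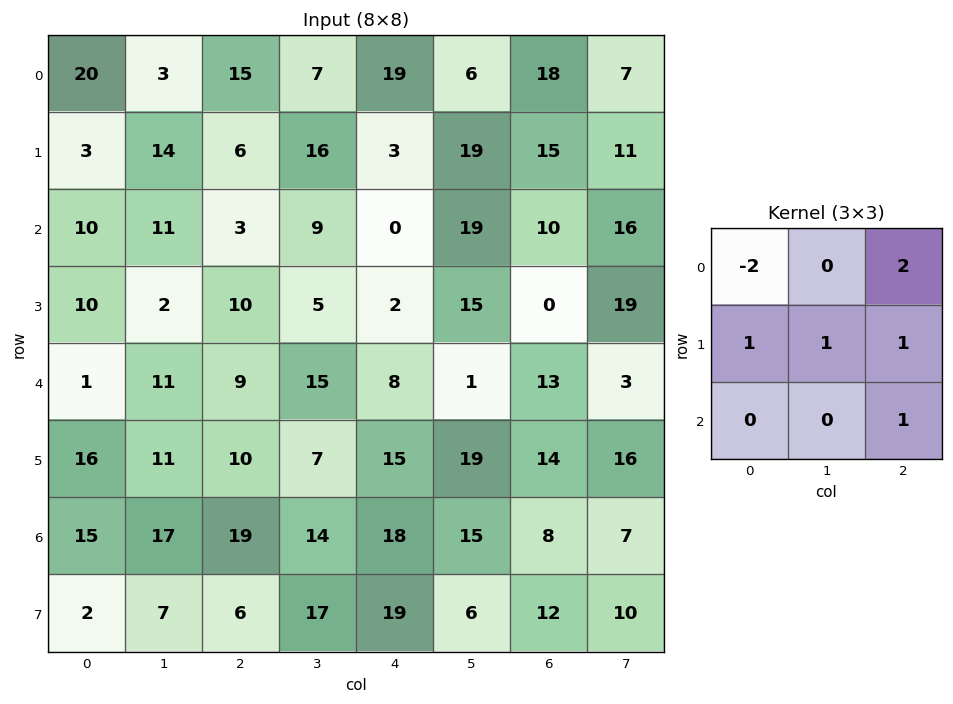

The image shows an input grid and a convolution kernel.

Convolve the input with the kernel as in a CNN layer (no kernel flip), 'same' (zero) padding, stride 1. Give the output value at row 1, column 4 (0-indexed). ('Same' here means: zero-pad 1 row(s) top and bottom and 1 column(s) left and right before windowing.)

55

The receptive field on the zero-padded input at this output position is [7 19 6 / 16 3 19 / 9 0 19]. Elementwise product with the kernel and sum: 7·-2 + 6·2 + 16·1 + 3·1 + 19·1 + 19·1.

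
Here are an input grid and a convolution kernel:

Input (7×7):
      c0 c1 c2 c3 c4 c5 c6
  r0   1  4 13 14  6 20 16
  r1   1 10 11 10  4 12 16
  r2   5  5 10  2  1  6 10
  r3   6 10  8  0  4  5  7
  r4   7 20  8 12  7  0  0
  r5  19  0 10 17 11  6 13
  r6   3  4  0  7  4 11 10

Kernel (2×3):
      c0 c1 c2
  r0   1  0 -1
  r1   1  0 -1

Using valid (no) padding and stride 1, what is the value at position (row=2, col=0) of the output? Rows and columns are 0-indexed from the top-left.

The receptive field on the input at this output position is [5 5 10 / 6 10 8]. Elementwise product with the kernel and sum: 5·1 + 10·-1 + 6·1 + 8·-1.

-7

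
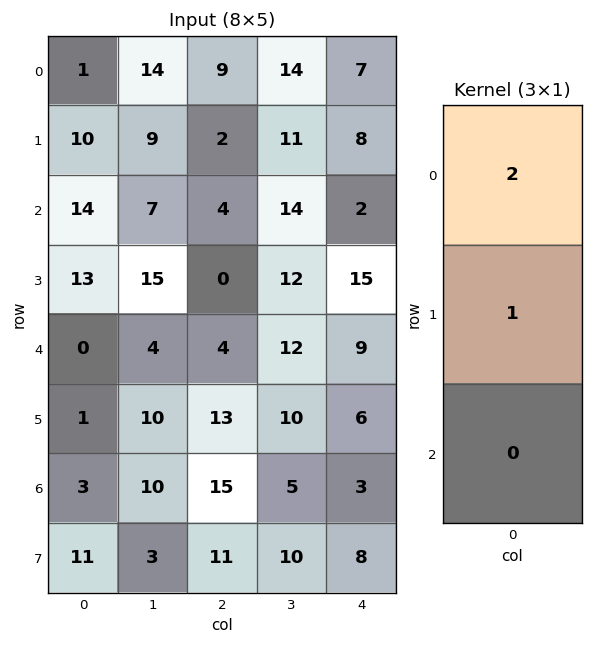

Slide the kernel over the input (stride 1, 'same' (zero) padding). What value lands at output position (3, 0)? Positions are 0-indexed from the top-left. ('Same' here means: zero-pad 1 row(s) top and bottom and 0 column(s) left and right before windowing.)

The receptive field on the zero-padded input at this output position is [14 / 13 / 0]. Elementwise product with the kernel and sum: 14·2 + 13·1.

41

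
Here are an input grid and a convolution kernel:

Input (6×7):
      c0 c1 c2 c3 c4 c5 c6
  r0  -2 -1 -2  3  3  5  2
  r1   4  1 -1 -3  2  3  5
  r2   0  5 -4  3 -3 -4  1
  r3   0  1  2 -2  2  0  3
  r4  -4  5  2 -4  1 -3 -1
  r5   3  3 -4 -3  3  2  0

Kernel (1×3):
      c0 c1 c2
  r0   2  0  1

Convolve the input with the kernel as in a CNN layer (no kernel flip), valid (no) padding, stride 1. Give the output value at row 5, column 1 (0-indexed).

3

The receptive field on the input at this output position is [3 -4 -3]. Elementwise product with the kernel and sum: 3·2 + -3·1.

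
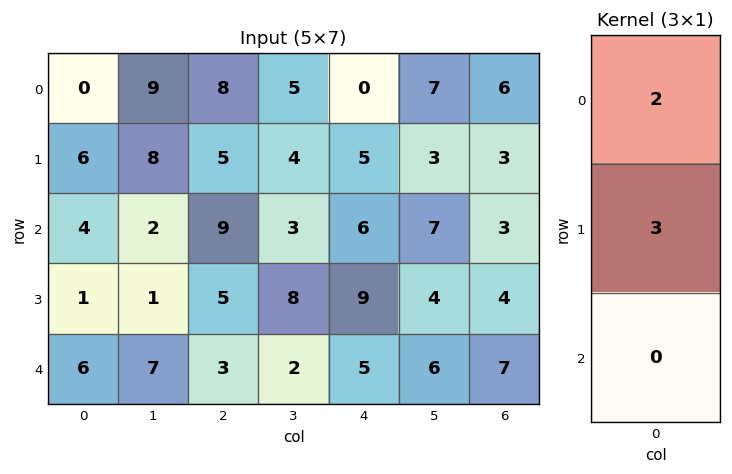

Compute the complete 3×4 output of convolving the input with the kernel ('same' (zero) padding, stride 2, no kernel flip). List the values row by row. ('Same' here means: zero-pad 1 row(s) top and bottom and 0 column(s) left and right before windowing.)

Output[0,0]: The receptive field on the zero-padded input at this output position is [0 / 0 / 6]. Elementwise product with the kernel and sum: 0·2 + 0·3.

0 24 0 18
24 37 28 15
20 19 33 29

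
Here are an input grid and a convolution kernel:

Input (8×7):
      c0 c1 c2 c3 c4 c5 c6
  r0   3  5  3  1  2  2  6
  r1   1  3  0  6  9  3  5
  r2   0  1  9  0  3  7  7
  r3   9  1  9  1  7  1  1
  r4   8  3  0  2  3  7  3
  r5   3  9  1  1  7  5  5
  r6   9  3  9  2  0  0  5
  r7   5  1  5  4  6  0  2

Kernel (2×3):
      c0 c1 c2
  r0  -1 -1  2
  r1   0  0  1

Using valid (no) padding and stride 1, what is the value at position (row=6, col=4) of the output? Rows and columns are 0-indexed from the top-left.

12

The receptive field on the input at this output position is [0 0 5 / 6 0 2]. Elementwise product with the kernel and sum: 0·-1 + 0·-1 + 5·2 + 2·1.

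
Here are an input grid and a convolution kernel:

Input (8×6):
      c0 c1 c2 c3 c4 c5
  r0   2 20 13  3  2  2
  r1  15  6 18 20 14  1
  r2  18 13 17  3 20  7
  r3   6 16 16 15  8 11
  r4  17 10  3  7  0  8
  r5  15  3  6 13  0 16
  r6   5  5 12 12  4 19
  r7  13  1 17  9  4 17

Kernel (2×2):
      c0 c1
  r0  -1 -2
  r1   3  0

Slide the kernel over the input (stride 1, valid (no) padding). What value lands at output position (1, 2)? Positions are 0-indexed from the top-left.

-7

The receptive field on the input at this output position is [18 20 / 17 3]. Elementwise product with the kernel and sum: 18·-1 + 20·-2 + 17·3.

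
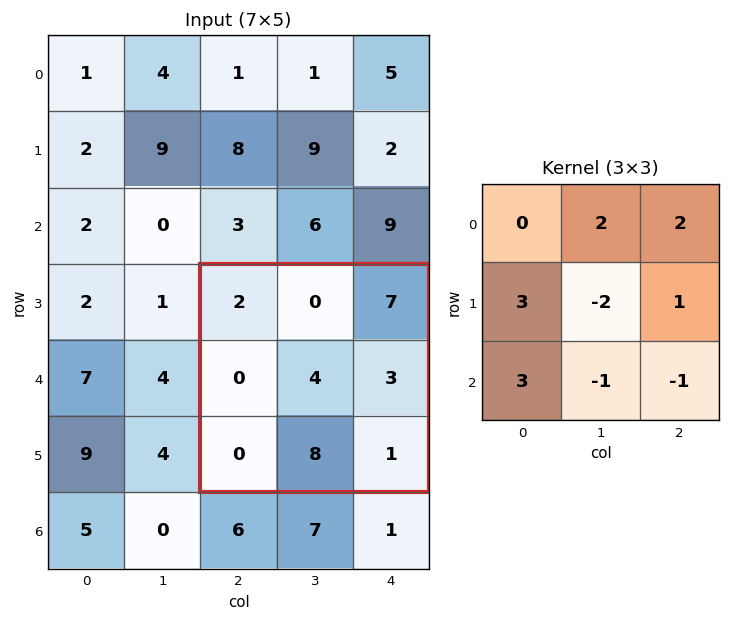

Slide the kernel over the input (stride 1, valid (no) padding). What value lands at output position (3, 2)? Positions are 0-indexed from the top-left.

The receptive field on the input at this output position is [2 0 7 / 0 4 3 / 0 8 1]. Elementwise product with the kernel and sum: 0·2 + 7·2 + 0·3 + 4·-2 + 3·1 + 0·3 + 8·-1 + 1·-1.

0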